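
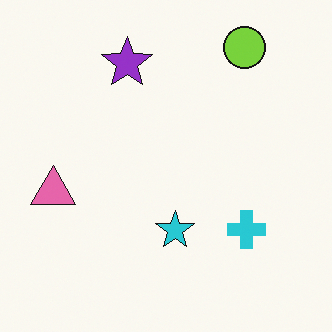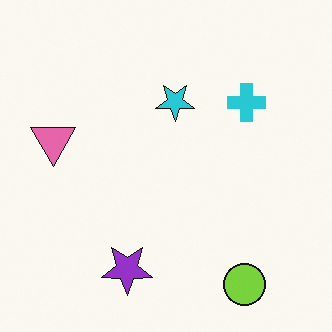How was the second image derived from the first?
Flipped vertically (top ↔ bottom).

The lime circle is in the top-right of the first image and the bottom-right of the second — shapes on opposite sides of the horizontal midline have swapped in a mirror flip.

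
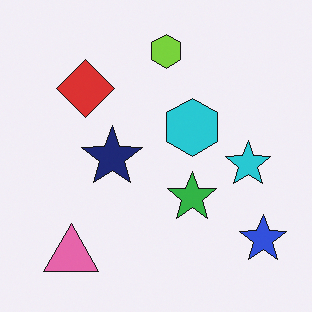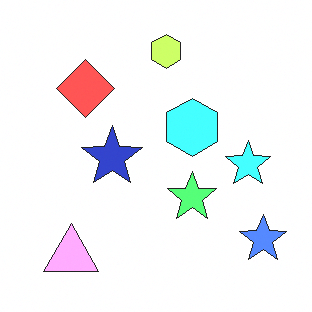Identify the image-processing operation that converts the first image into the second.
The transformation is: noticeably brightened.

Every pixel — background and shapes alike — is uniformly brightened.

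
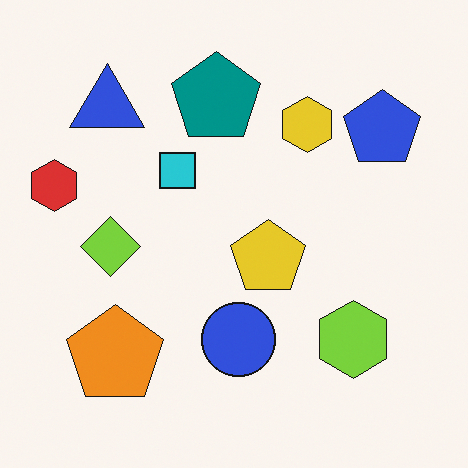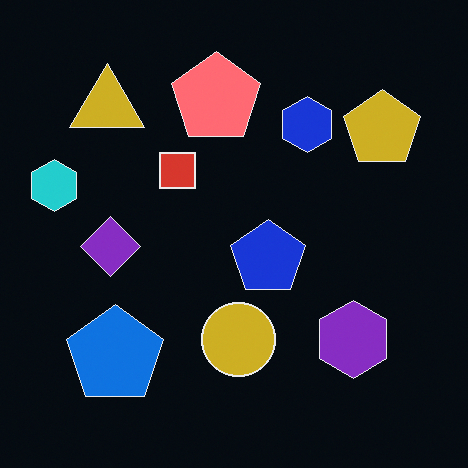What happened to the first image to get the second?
It was color-inverted (negative).

The light background has become dark and every shape's color is its complement — a photographic negative.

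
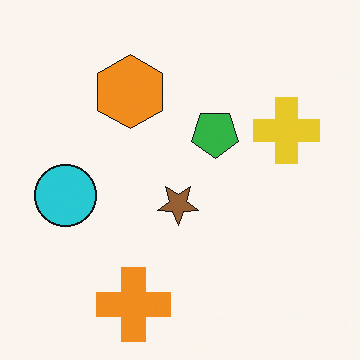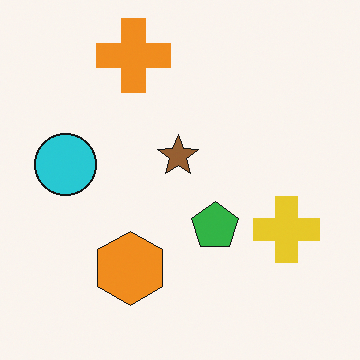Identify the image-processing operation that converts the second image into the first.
Flipped vertically (top ↔ bottom).

The orange cross is in the top of the second image and the bottom of the first — shapes on opposite sides of the horizontal midline have swapped in a mirror flip.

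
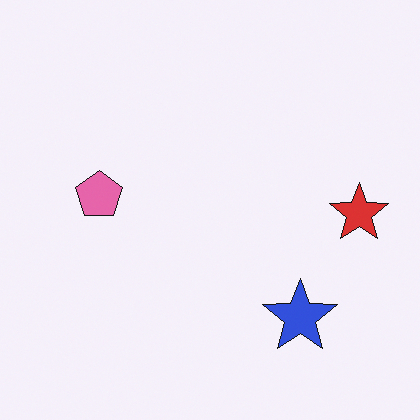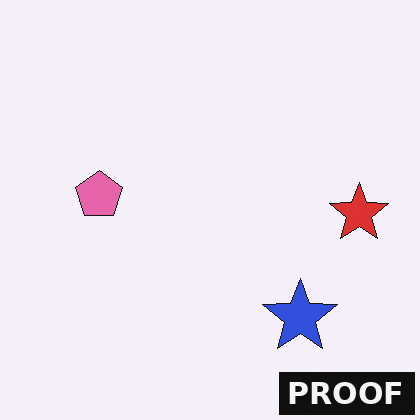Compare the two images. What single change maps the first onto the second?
The image was watermarked with the text "PROOF" in the lower-right corner.

A dark label reading "PROOF" appears in the lower-right corner.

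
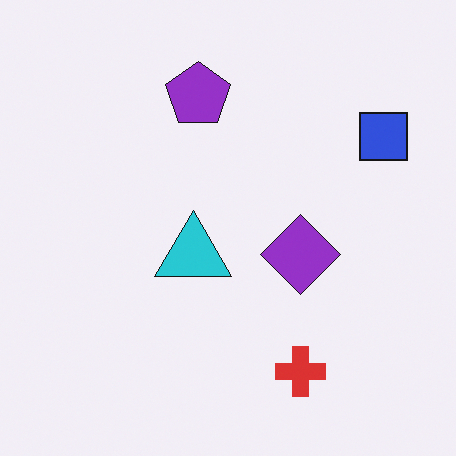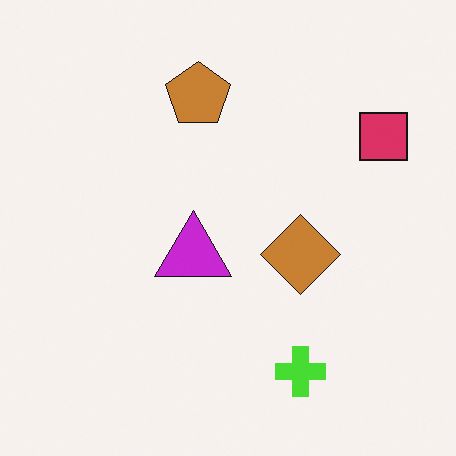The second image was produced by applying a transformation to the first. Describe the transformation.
The second image is the first hue-shifted through roughly a third of the color wheel.

Every shape's color has rotated by the same amount around the hue wheel — a uniform hue shift.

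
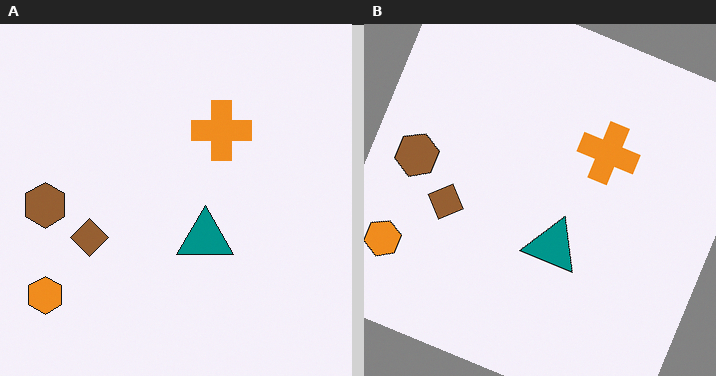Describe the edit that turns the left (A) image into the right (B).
It was rotated clockwise by a clearly visible amount.

Every shape is tilted by the same angle and the image corners show triangular fill wedges — a whole-image rotation by a non-right angle.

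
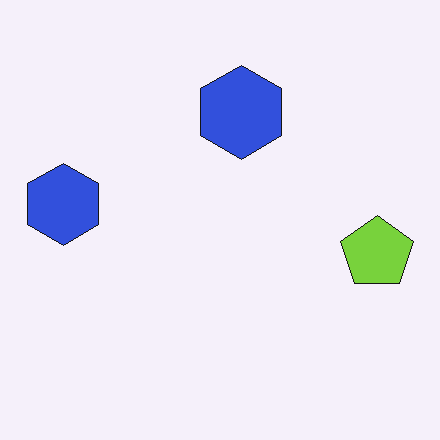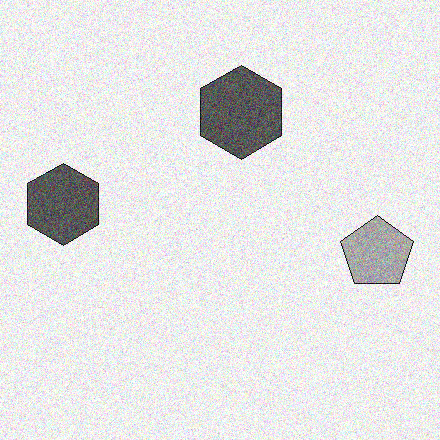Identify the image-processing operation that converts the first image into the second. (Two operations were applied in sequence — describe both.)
It was converted to grayscale, then degraded with moderate additive noise.

All color is removed — every shape is now a shade of grey. Random speckle covers the whole image, including the flat background.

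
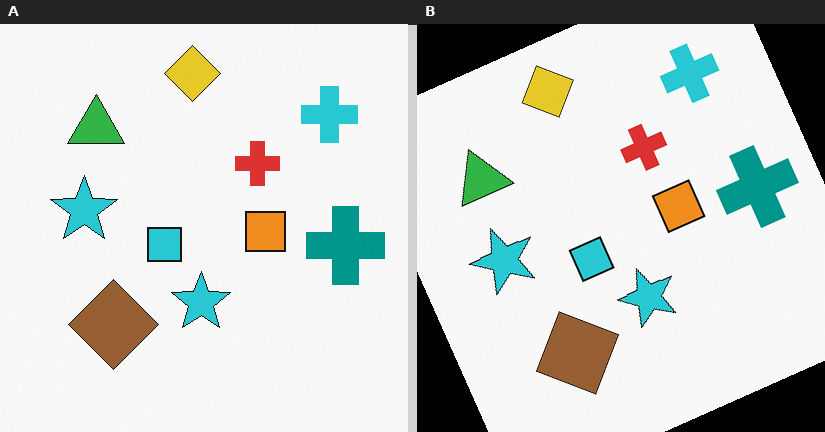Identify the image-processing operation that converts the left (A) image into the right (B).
Rotated counter-clockwise by a moderate amount.

Every shape is tilted by the same angle and the image corners show triangular fill wedges — a whole-image rotation by a non-right angle.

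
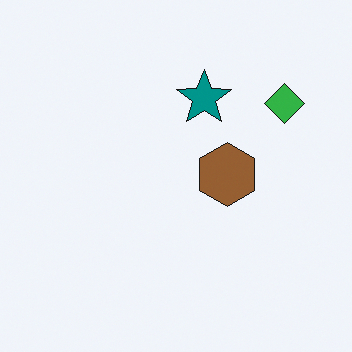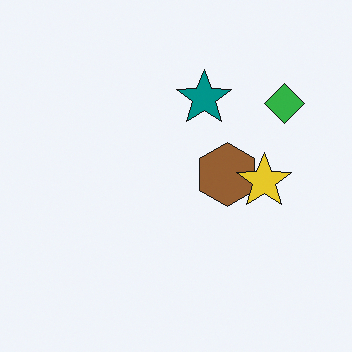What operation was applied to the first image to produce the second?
The image was overlaid with an additional yellow star.

A yellow star appears in the second image that is absent from the first.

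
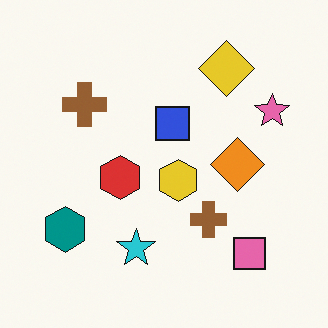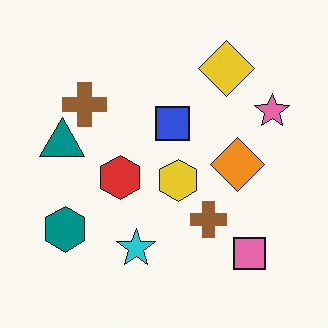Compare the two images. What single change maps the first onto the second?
The transformation is: overlaid with an additional teal triangle.

A teal triangle appears in the second image that is absent from the first.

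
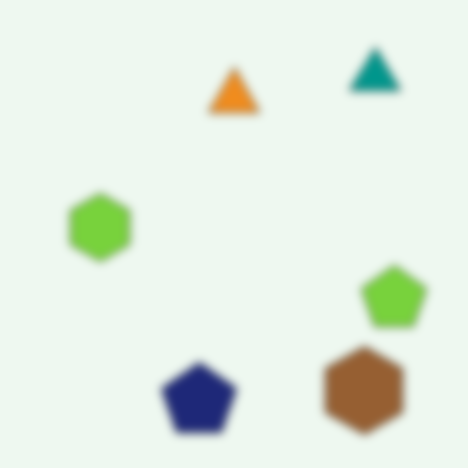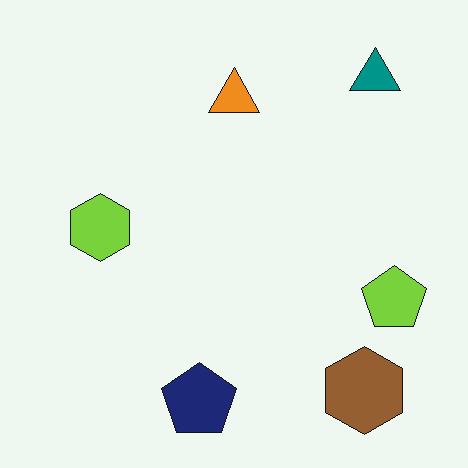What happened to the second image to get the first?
Noticeably gaussian-blurred.

Shape edges and outlines are uniformly softened across the whole image.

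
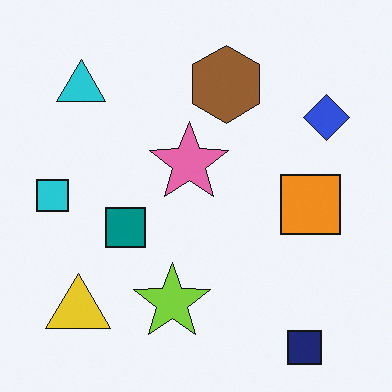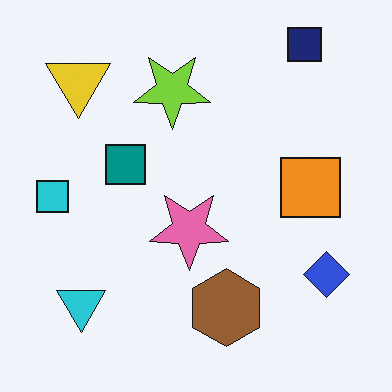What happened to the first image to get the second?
The image was flipped vertically (top ↔ bottom).

The navy square is in the bottom-right of the first image and the top-right of the second — shapes on opposite sides of the horizontal midline have swapped in a mirror flip.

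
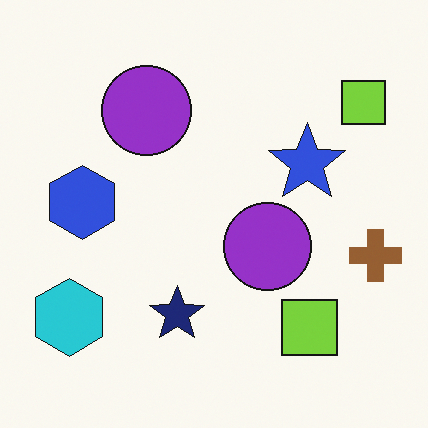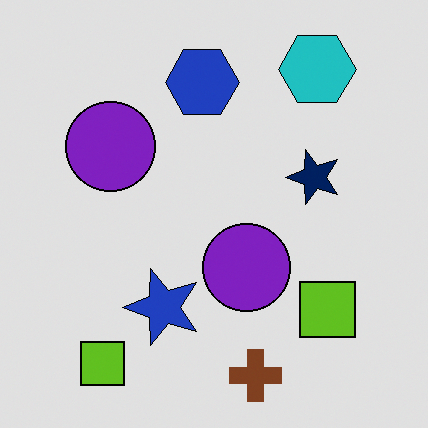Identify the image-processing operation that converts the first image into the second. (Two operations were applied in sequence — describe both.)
The image was transposed (reflected across the top-left ↔ bottom-right diagonal), then posterized to a reduced palette.

Shapes have swapped their row and column positions — what was in the top-right is now in the bottom-left — a diagonal reflection. Each flat color has snapped to a coarser quantized level — most visibly, the near-white background has dropped to a flat grey.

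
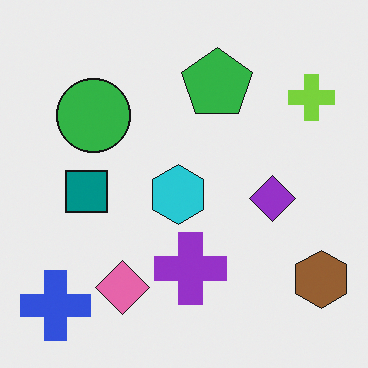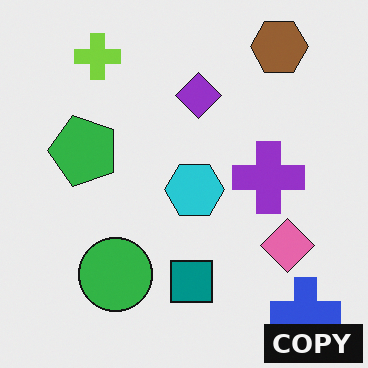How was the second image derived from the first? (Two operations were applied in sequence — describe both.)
It was rotated 90° counter-clockwise, then watermarked with the text "COPY" in the lower-right corner.

The blue cross sits in the bottom-left of the first image and the bottom-right of the second — consistent with a whole-image 90° counter-clockwise rotation. A dark label reading "COPY" appears in the lower-right corner.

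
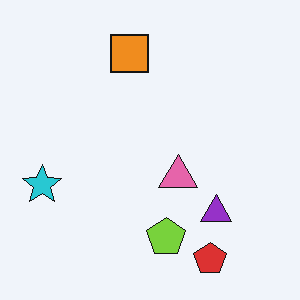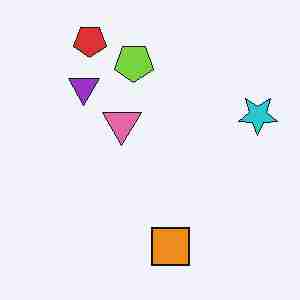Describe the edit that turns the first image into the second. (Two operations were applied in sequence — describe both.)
The transformation is: rotated 180°, then degraded with heavy JPEG compression.

The red pentagon sits in the bottom-right of the first image and the top-left of the second — consistent with a whole-image 180° rotation. Blocky 8×8 compression artifacts appear around shape edges and the flat background shows ringing — characteristic JPEG degradation.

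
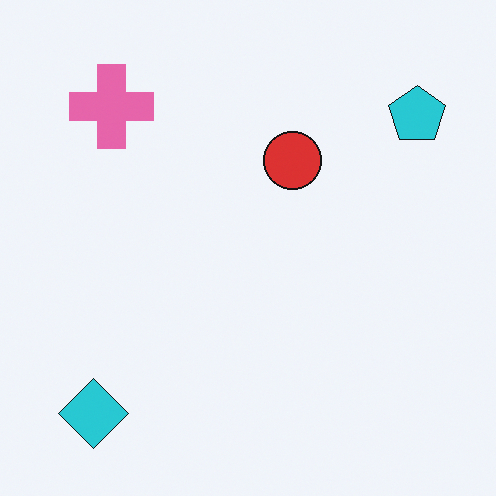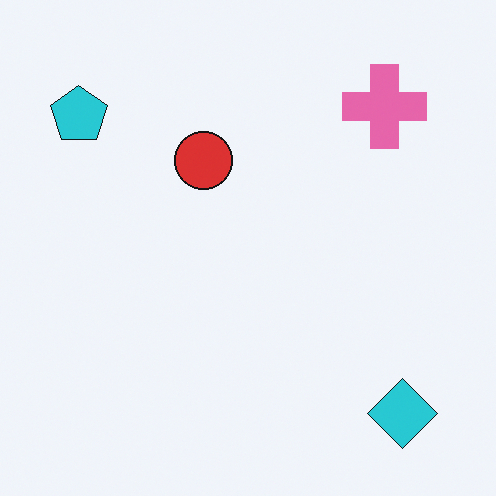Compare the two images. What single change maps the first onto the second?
The transformation is: flipped horizontally (left ↔ right).

The cyan pentagon is in the top-right of the first image and the top-left of the second — shapes on opposite sides of the vertical midline have swapped in a mirror flip.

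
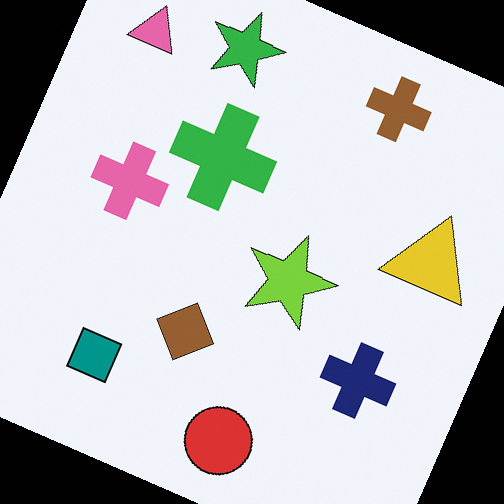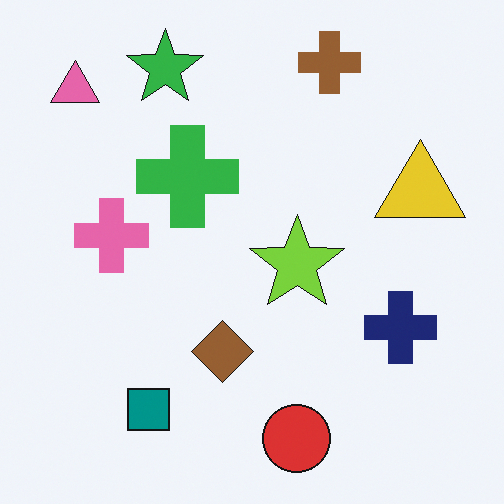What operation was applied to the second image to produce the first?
The first image is the second rotated clockwise by a moderate amount.

Every shape is tilted by the same angle and the image corners show triangular fill wedges — a whole-image rotation by a non-right angle.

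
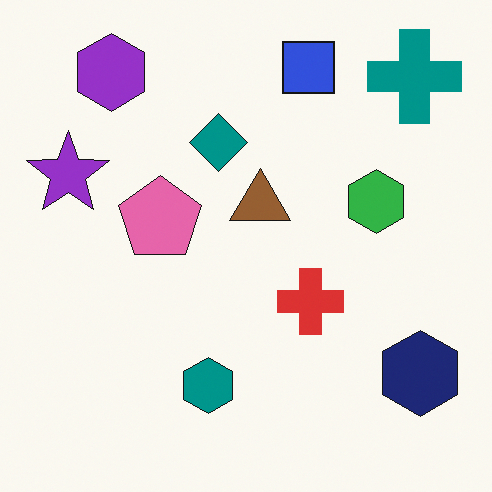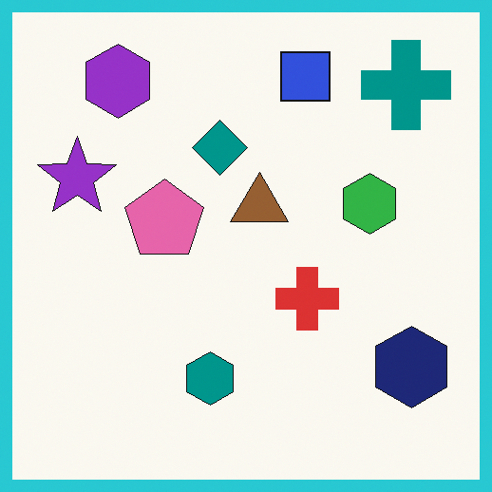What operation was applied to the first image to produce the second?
The transformation is: framed with a cyan border.

A solid cyan frame runs around the edge of the second image, with the content slightly shrunk inside it.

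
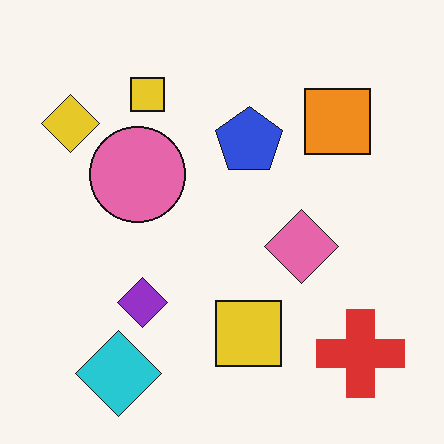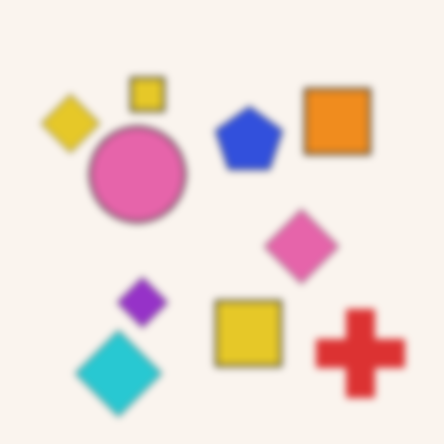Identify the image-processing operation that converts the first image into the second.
The transformation is: noticeably gaussian-blurred.

Shape edges and outlines are uniformly softened across the whole image.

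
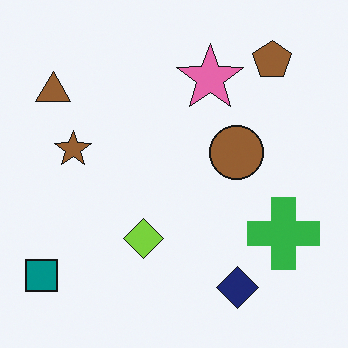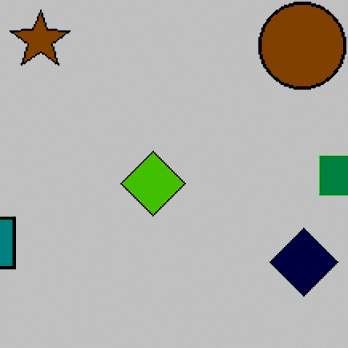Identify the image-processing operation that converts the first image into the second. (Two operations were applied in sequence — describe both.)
This is the original image cropped slightly and scaled back up, then aggressively posterized.

The visible shapes are larger and the field of view is narrower; shapes near the original edges may be partly or wholly outside the frame — a crop-and-rescale. Each flat color has snapped to a coarser quantized level — most visibly, the near-white background has dropped to a flat grey.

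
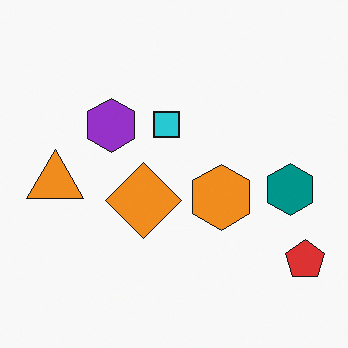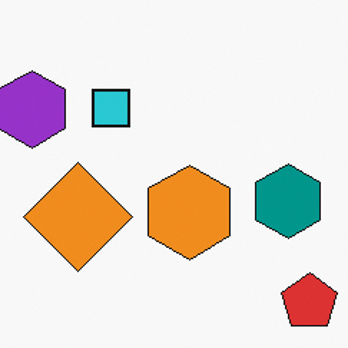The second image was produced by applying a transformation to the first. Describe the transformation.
The second image is the first cropped slightly and scaled back up.

The visible shapes are larger and the field of view is narrower; shapes near the original edges may be partly or wholly outside the frame — a crop-and-rescale.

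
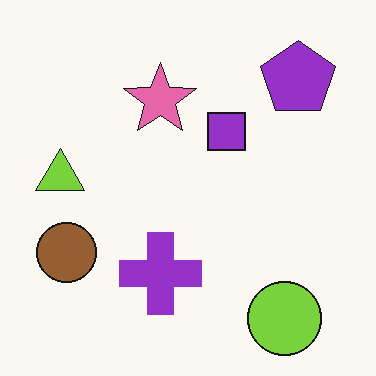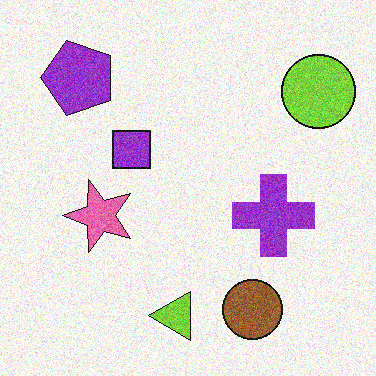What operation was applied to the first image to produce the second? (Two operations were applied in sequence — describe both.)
The second image is the first rotated 90° counter-clockwise, then degraded with visible gaussian noise.

The lime circle sits in the bottom-right of the first image and the top-right of the second — consistent with a whole-image 90° counter-clockwise rotation. Random speckle covers the whole image, including the flat background.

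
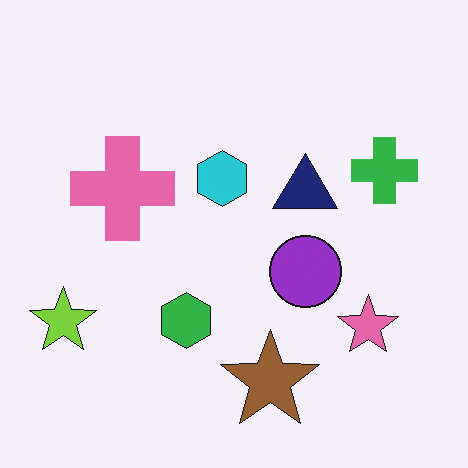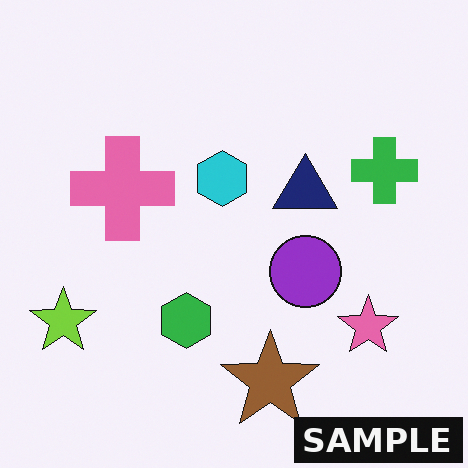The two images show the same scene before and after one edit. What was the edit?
The transformation is: watermarked with the text "SAMPLE" in the lower-right corner.

A dark label reading "SAMPLE" appears in the lower-right corner.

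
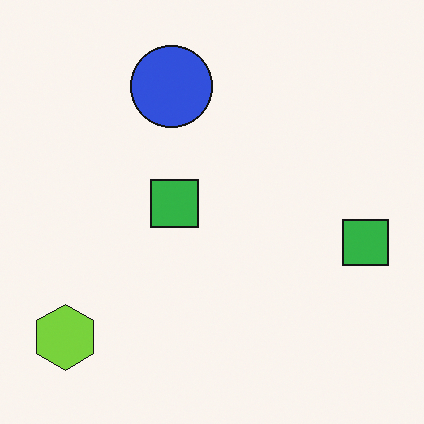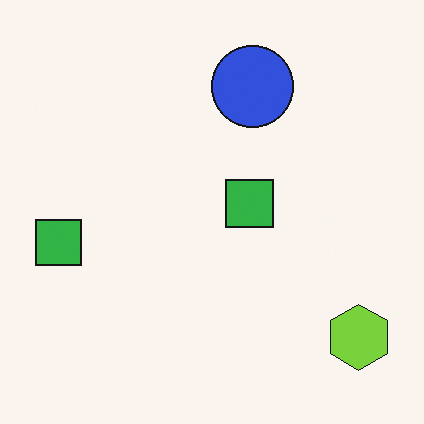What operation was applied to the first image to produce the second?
The second image is the first flipped horizontally (left ↔ right).

The lime hexagon is in the bottom-left of the first image and the bottom-right of the second — shapes on opposite sides of the vertical midline have swapped in a mirror flip.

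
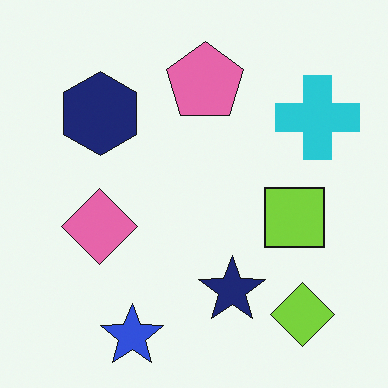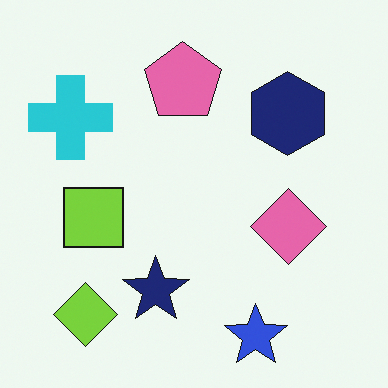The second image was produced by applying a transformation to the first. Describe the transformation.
The second image is the first flipped horizontally (left ↔ right).

The cyan cross is in the top-right of the first image and the top-left of the second — shapes on opposite sides of the vertical midline have swapped in a mirror flip.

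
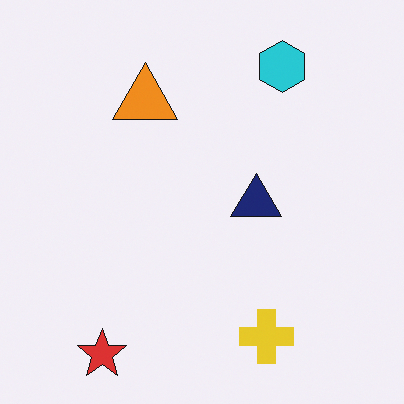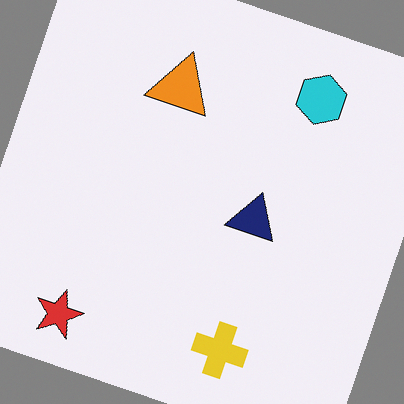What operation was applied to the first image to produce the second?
The image was rotated clockwise by a moderate amount.

Every shape is tilted by the same angle and the image corners show triangular fill wedges — a whole-image rotation by a non-right angle.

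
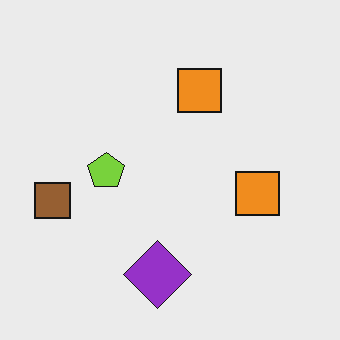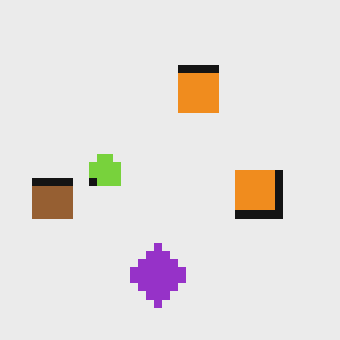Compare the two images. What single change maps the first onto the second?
The image was moderately pixelated.

Shapes are reduced to large square blocks; fine edges and outlines are lost — a downscale-then-upscale (mosaic) effect.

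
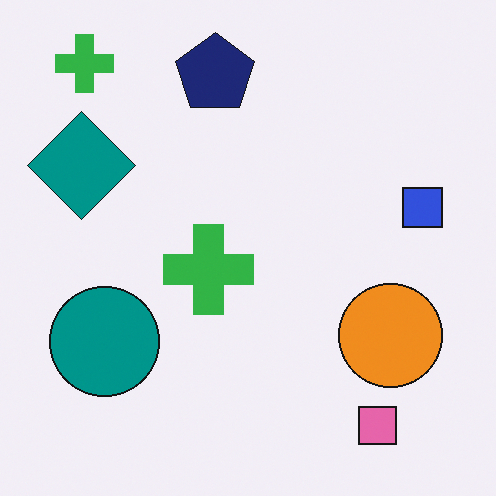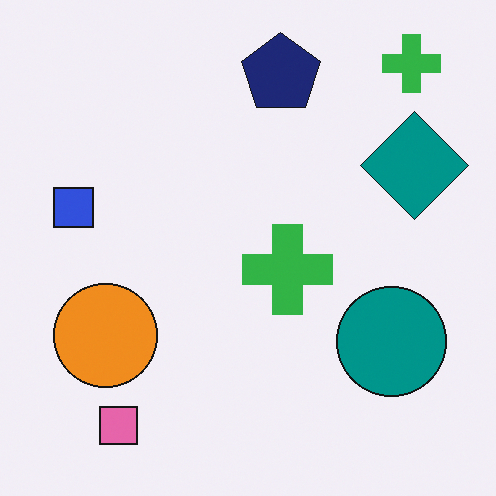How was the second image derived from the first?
It was flipped horizontally (left ↔ right).

The blue square is in the right of the first image and the left of the second — shapes on opposite sides of the vertical midline have swapped in a mirror flip.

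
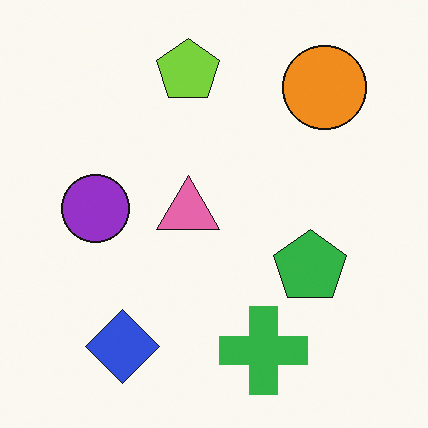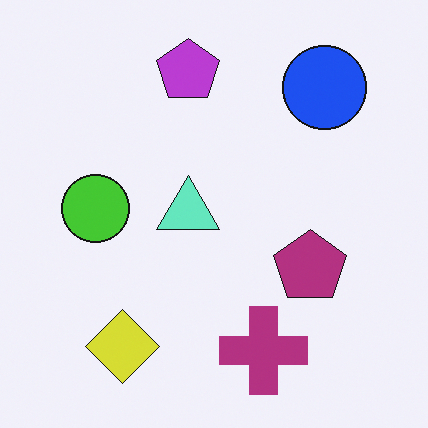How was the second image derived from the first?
The image was hue-shifted by a large amount.

Every shape's color has rotated by the same amount around the hue wheel — a uniform hue shift.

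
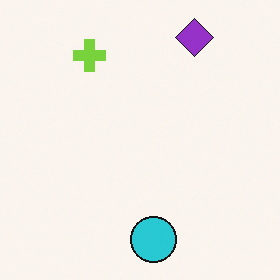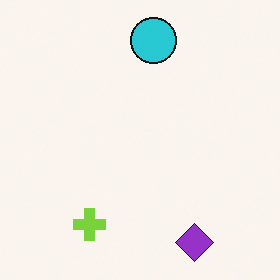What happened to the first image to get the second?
It was flipped vertically (top ↔ bottom).

The purple diamond is in the top-right of the first image and the bottom-right of the second — shapes on opposite sides of the horizontal midline have swapped in a mirror flip.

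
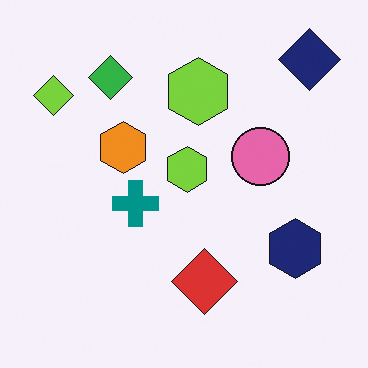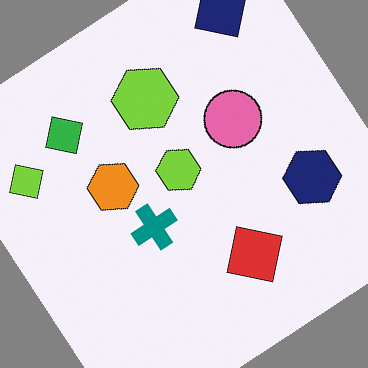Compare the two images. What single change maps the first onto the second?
The transformation is: rotated counter-clockwise by a large amount — several tens of degrees.

Every shape is tilted by the same angle and the image corners show triangular fill wedges — a whole-image rotation by a non-right angle.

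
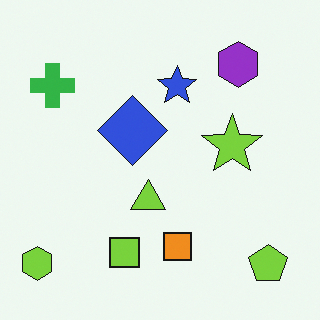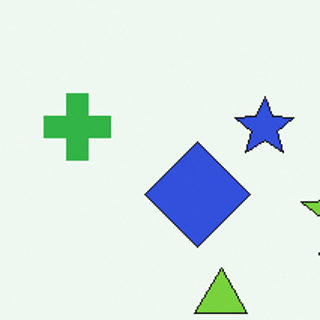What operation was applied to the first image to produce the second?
The second image is the first cropped to a modestly smaller region and rescaled.

The visible shapes are larger and the field of view is narrower; shapes near the original edges may be partly or wholly outside the frame — a crop-and-rescale.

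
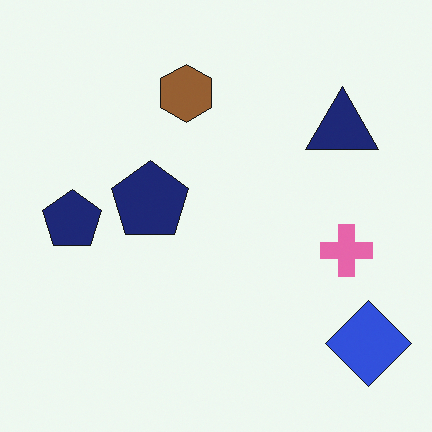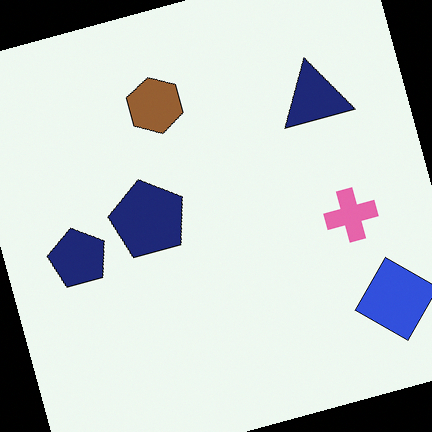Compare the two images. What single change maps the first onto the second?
The image was rotated counter-clockwise by a moderate amount.

Every shape is tilted by the same angle and the image corners show triangular fill wedges — a whole-image rotation by a non-right angle.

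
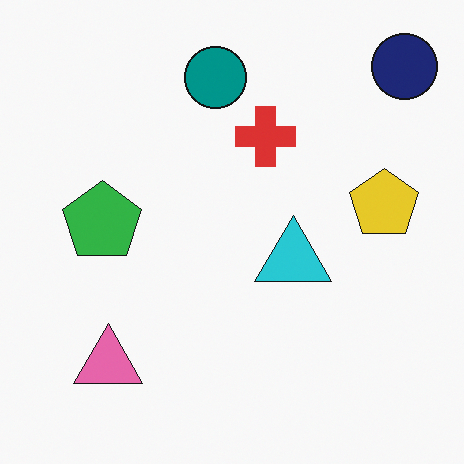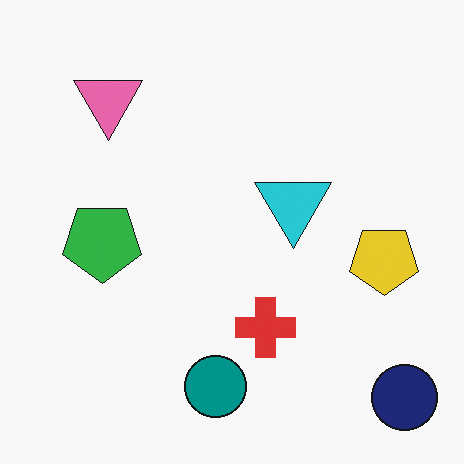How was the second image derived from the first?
The transformation is: flipped vertically (top ↔ bottom).

The navy circle is in the top-right of the first image and the bottom-right of the second — shapes on opposite sides of the horizontal midline have swapped in a mirror flip.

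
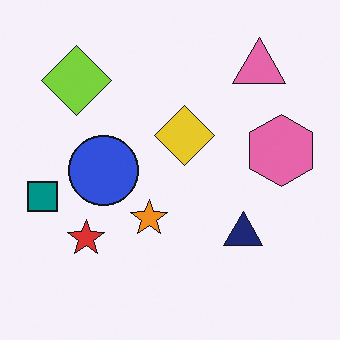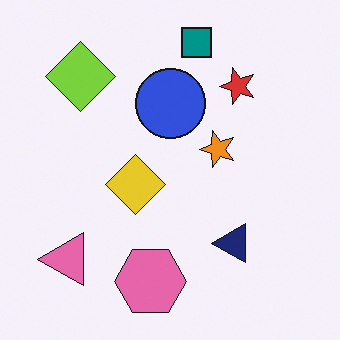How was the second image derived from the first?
It was transposed (reflected across the top-left ↔ bottom-right diagonal).

Shapes have swapped their row and column positions — what was in the top-right is now in the bottom-left — a diagonal reflection.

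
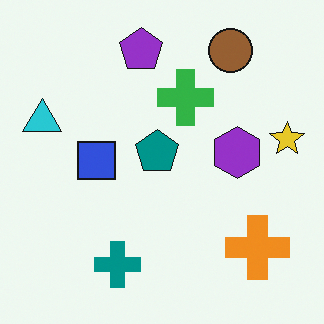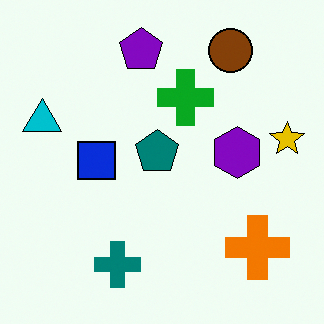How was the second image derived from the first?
It was given slightly increased contrast.

Tones are pushed away from mid-grey across the whole image — a global contrast change.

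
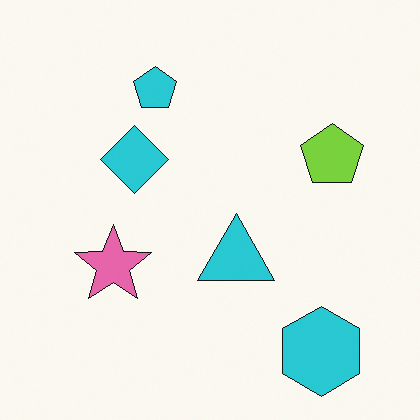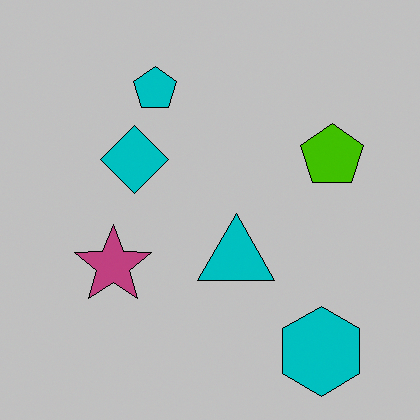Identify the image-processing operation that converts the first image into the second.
The transformation is: aggressively posterized.

Each flat color has snapped to a coarser quantized level — most visibly, the near-white background has dropped to a flat grey.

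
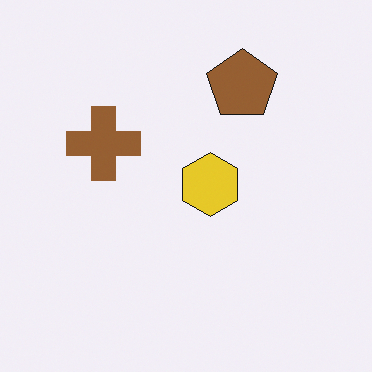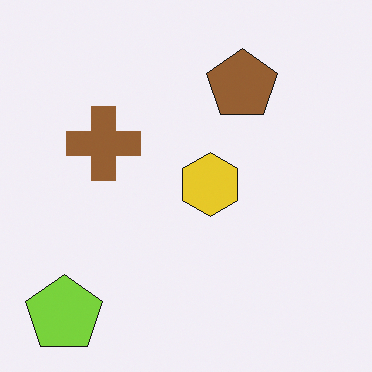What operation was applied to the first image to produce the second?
It was overlaid with an additional lime pentagon.

A lime pentagon appears in the second image that is absent from the first.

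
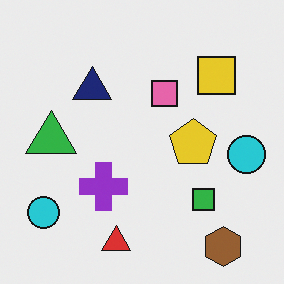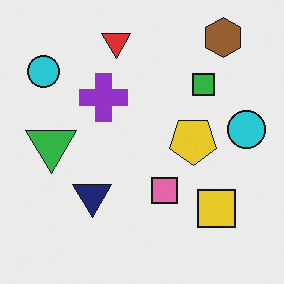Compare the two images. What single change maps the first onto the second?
It was flipped vertically (top ↔ bottom).

The brown hexagon is in the bottom-right of the first image and the top-right of the second — shapes on opposite sides of the horizontal midline have swapped in a mirror flip.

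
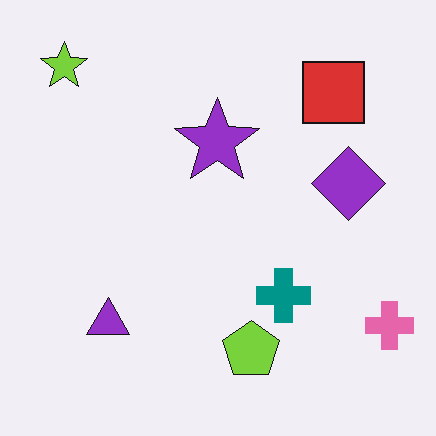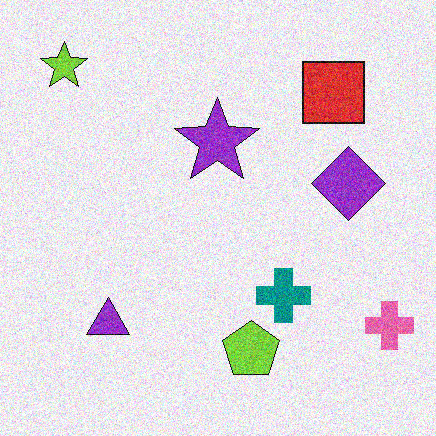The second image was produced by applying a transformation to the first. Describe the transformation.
Degraded with moderate additive noise.

Random speckle covers the whole image, including the flat background.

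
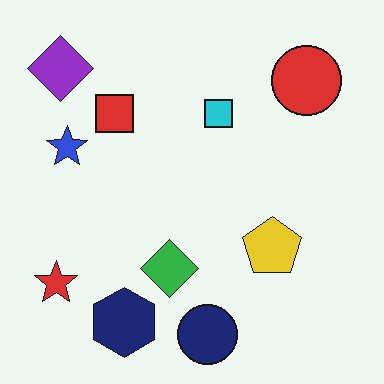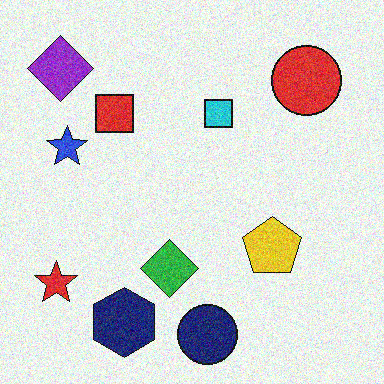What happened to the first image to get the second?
The image was degraded with moderate additive noise.

Random speckle covers the whole image, including the flat background.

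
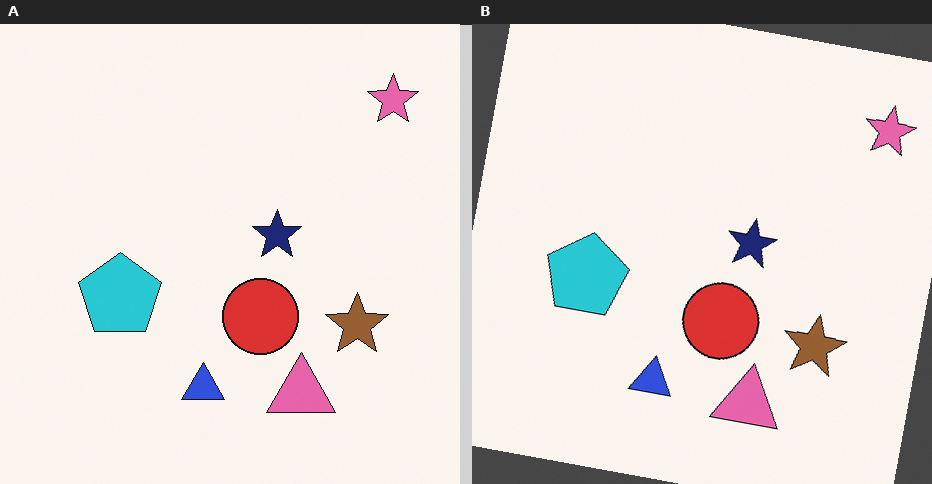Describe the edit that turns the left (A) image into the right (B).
The right (B) image is the left (A) rotated clockwise by a few degrees.

Every shape is tilted by the same angle and the image corners show triangular fill wedges — a whole-image rotation by a non-right angle.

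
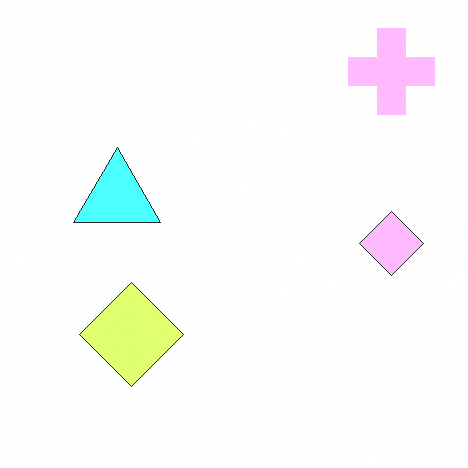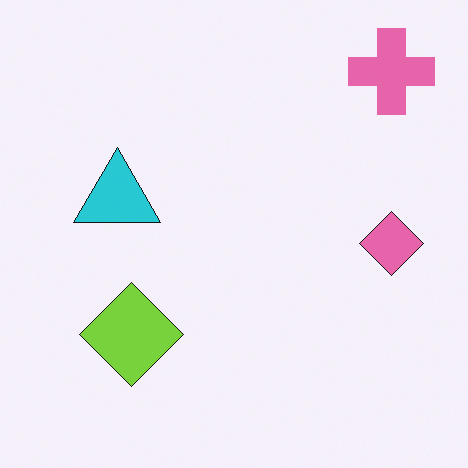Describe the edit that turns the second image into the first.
This is the original image noticeably brightened.

Every pixel — background and shapes alike — is uniformly brightened.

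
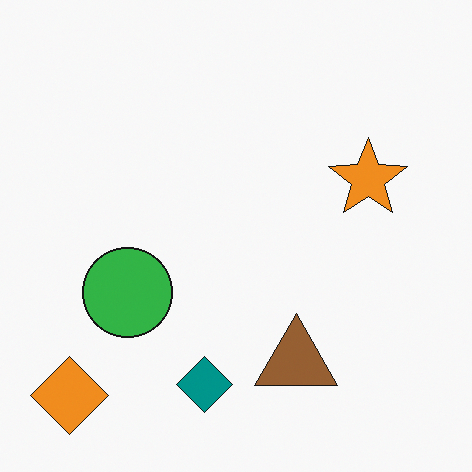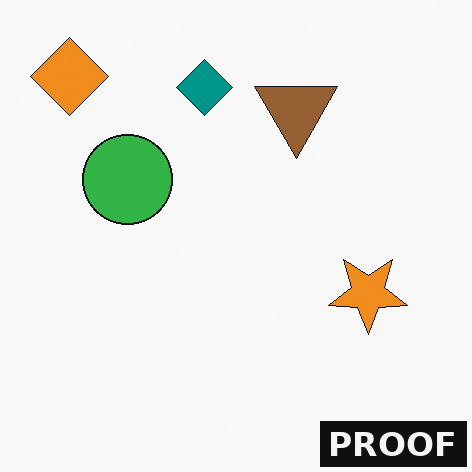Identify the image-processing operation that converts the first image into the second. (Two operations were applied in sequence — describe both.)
The transformation is: flipped vertically (top ↔ bottom), then watermarked with the text "PROOF" in the lower-right corner.

The orange diamond is in the bottom-left of the first image and the top-left of the second — shapes on opposite sides of the horizontal midline have swapped in a mirror flip. A dark label reading "PROOF" appears in the lower-right corner.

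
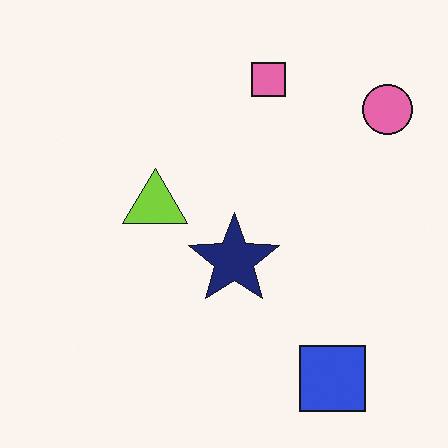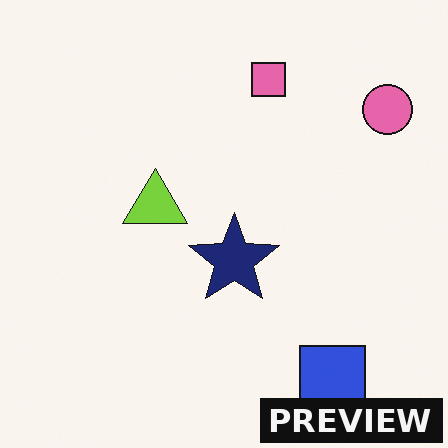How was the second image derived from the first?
This is the original image watermarked with the text "PREVIEW" in the lower-right corner.

A dark label reading "PREVIEW" appears in the lower-right corner.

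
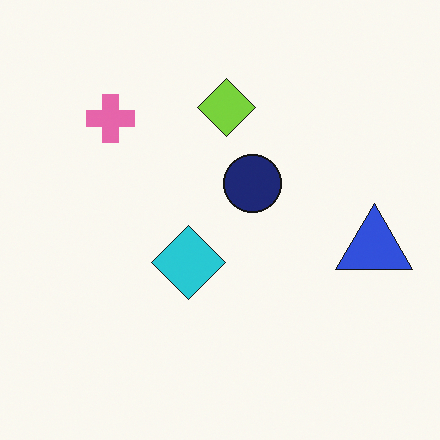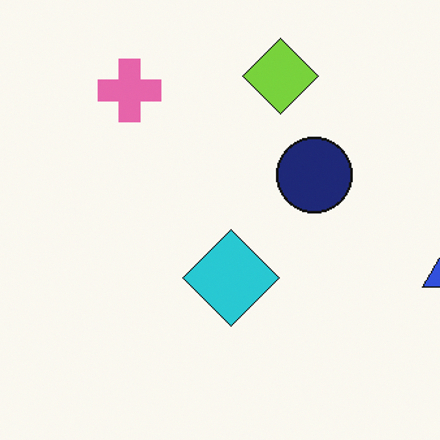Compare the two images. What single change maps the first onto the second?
The second image is the first cropped slightly and scaled back up.

The visible shapes are larger and the field of view is narrower; shapes near the original edges may be partly or wholly outside the frame — a crop-and-rescale.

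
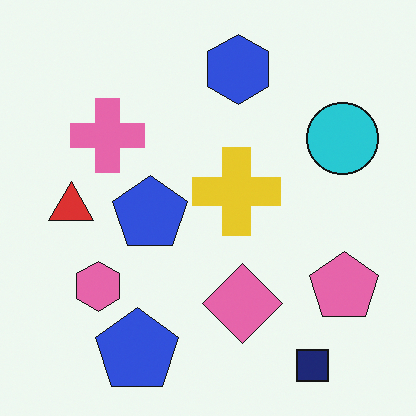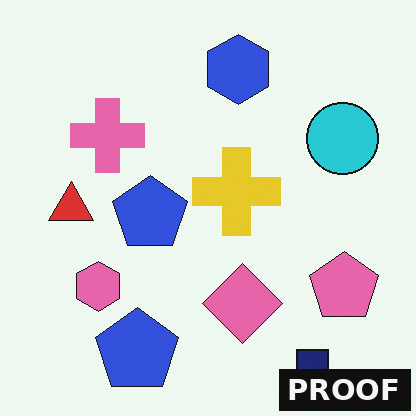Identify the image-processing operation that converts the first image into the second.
It was watermarked with the text "PROOF" in the lower-right corner.

A dark label reading "PROOF" appears in the lower-right corner.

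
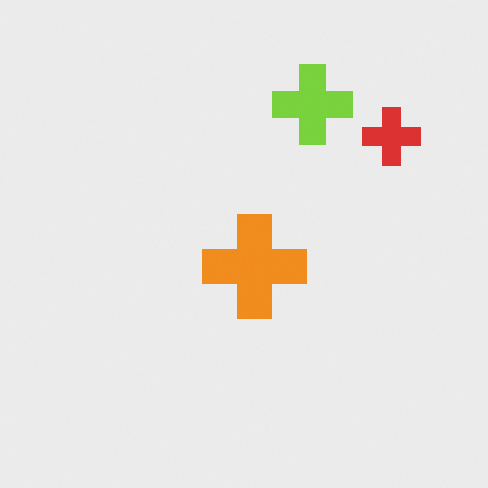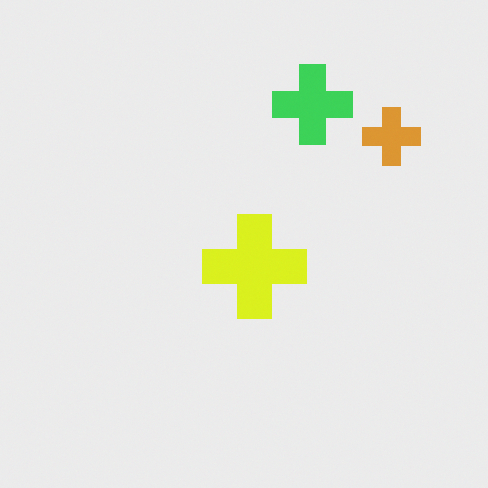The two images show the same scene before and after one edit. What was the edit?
The transformation is: hue-shifted slightly.

Every shape's color has rotated by the same amount around the hue wheel — a uniform hue shift.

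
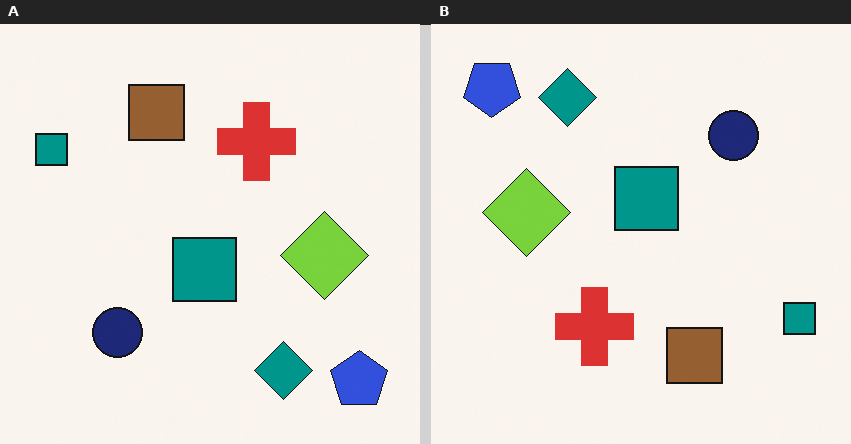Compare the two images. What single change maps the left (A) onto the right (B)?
The image was rotated 180°.

The blue pentagon sits in the bottom-right of the left (A) image and the top-left of the right (B) — consistent with a whole-image 180° rotation.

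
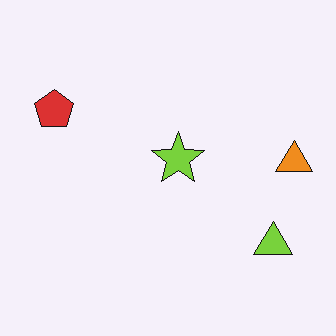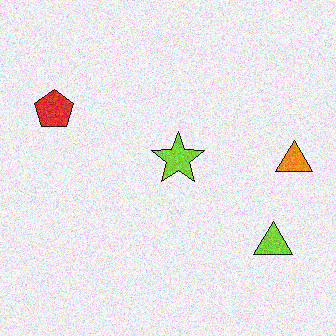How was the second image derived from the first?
It was degraded with moderate additive noise.

Random speckle covers the whole image, including the flat background.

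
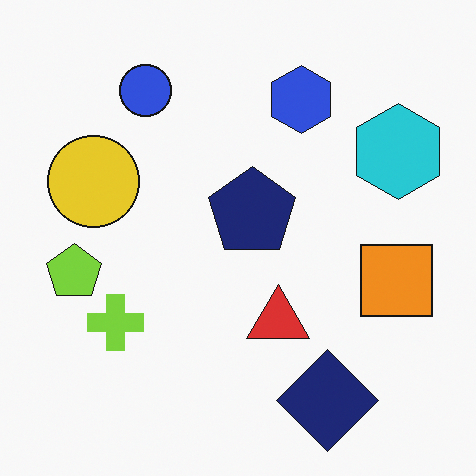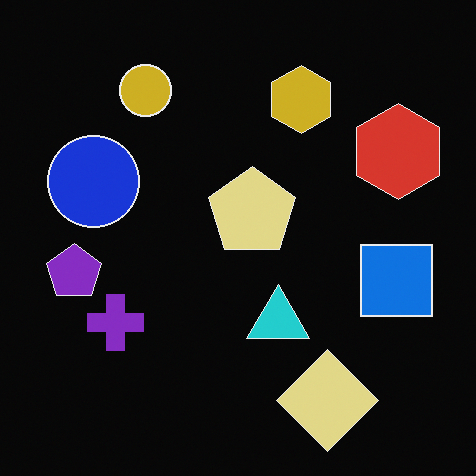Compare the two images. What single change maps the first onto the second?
This is the original image color-inverted (negative).

The light background has become dark and every shape's color is its complement — a photographic negative.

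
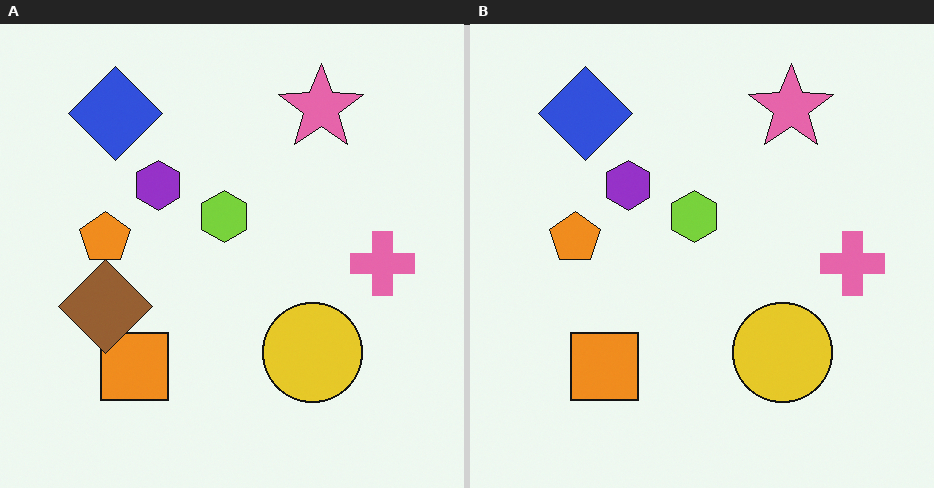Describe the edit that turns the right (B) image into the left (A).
Overlaid with an additional brown diamond.

A brown diamond appears in the left (A) image that is absent from the right (B).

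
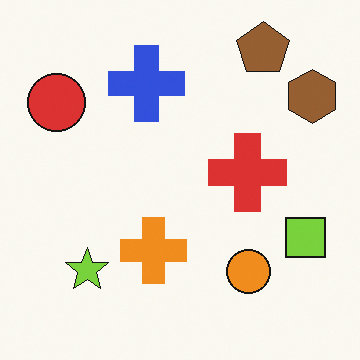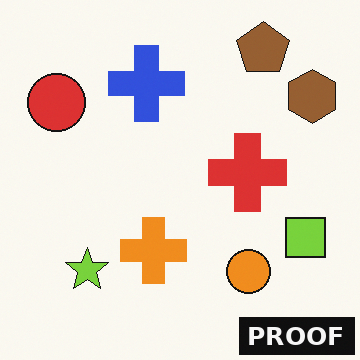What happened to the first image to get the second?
This is the original image watermarked with the text "PROOF" in the lower-right corner.

A dark label reading "PROOF" appears in the lower-right corner.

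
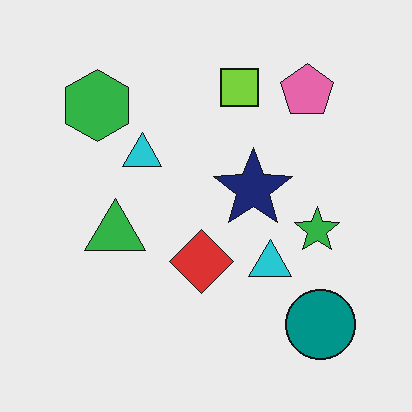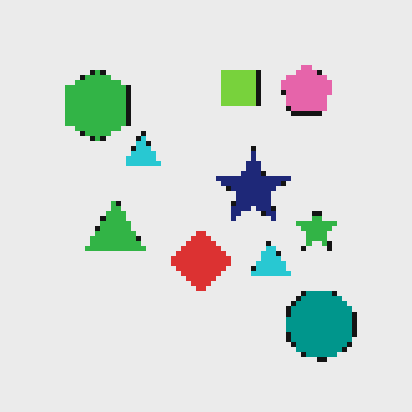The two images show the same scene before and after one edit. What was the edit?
This is the original image lightly pixelated (a mild mosaic effect).

Shapes are reduced to large square blocks; fine edges and outlines are lost — a downscale-then-upscale (mosaic) effect.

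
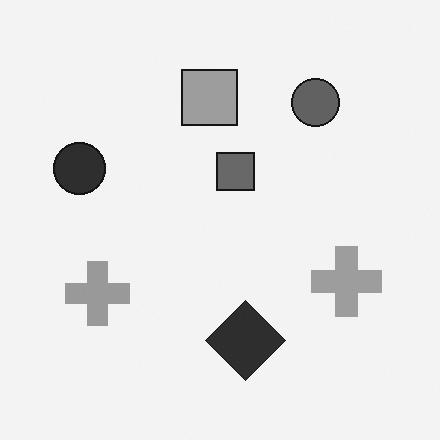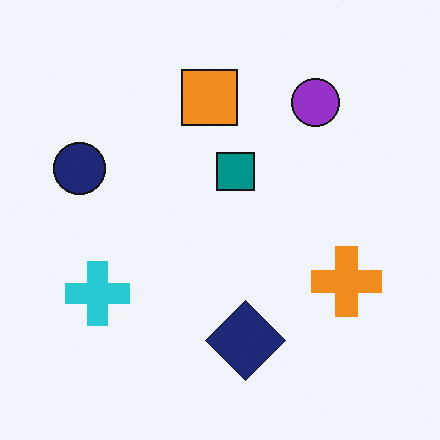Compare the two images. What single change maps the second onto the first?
It was converted to grayscale.

All color is removed — every shape is now a shade of grey.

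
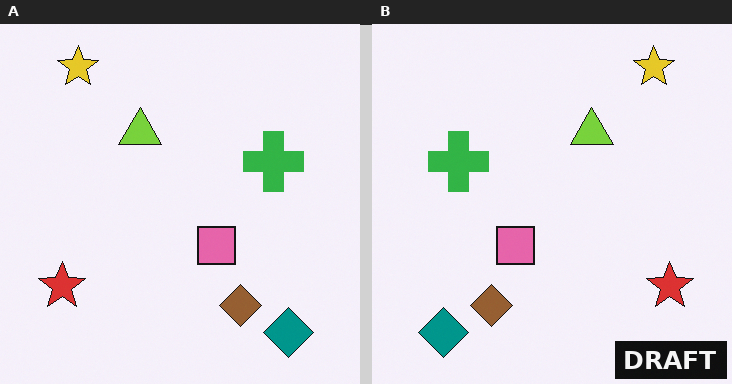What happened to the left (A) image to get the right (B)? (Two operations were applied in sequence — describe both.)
The transformation is: flipped horizontally (left ↔ right), then watermarked with the text "DRAFT" in the lower-right corner.

The red star is in the bottom-left of the left (A) image and the bottom-right of the right (B) — shapes on opposite sides of the vertical midline have swapped in a mirror flip. A dark label reading "DRAFT" appears in the lower-right corner.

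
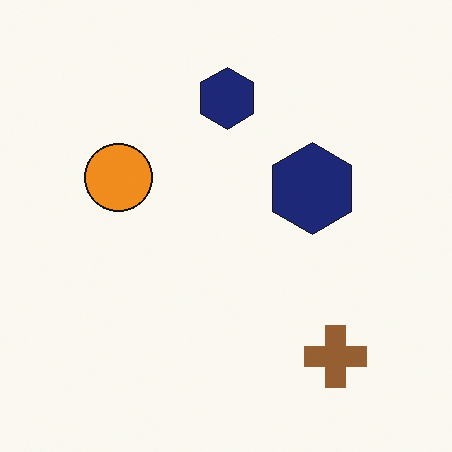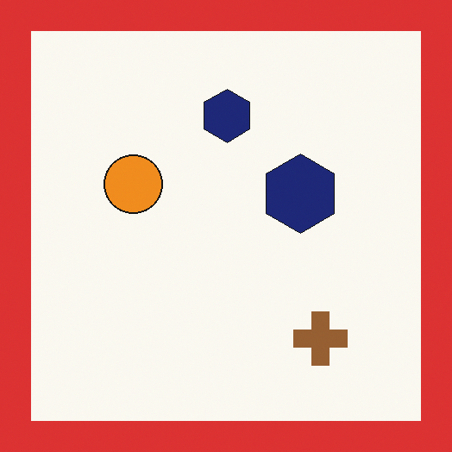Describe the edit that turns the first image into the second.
Framed with a red border.

A solid red frame runs around the edge of the second image, with the content slightly shrunk inside it.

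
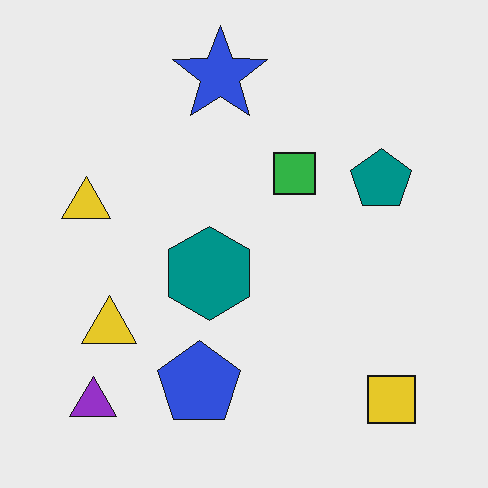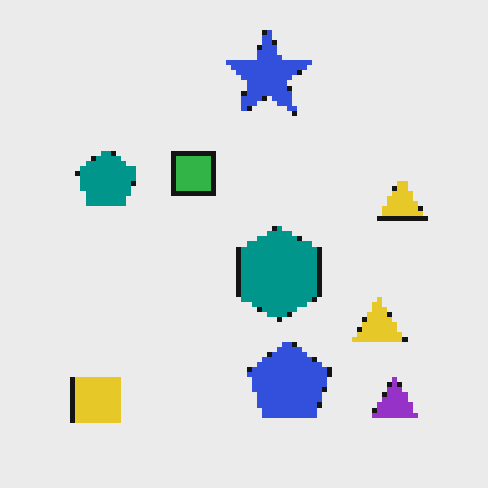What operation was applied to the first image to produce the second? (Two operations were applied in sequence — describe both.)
This is the original image flipped horizontally (left ↔ right), then mildly pixelated.

The purple triangle is in the bottom-left of the first image and the bottom-right of the second — shapes on opposite sides of the vertical midline have swapped in a mirror flip. Shapes are reduced to large square blocks; fine edges and outlines are lost — a downscale-then-upscale (mosaic) effect.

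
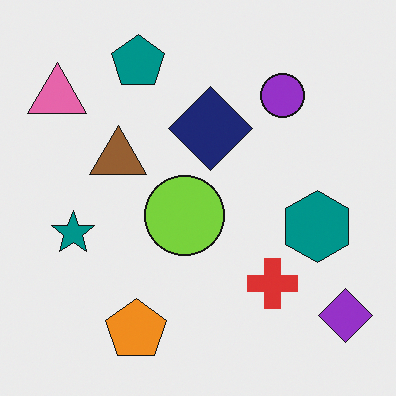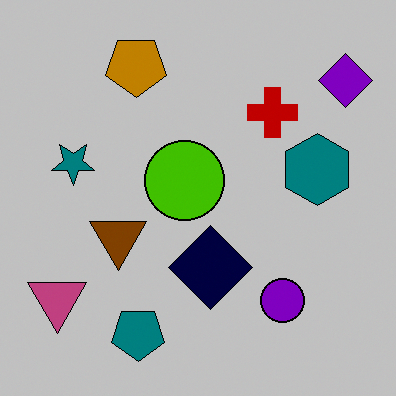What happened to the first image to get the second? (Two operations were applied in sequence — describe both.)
The second image is the first heavily posterized to just a handful of flat colors, then flipped vertically (top ↔ bottom).

Each flat color has snapped to a coarser quantized level — most visibly, the near-white background has dropped to a flat grey. The teal pentagon is in the top of the first image and the bottom of the second — shapes on opposite sides of the horizontal midline have swapped in a mirror flip.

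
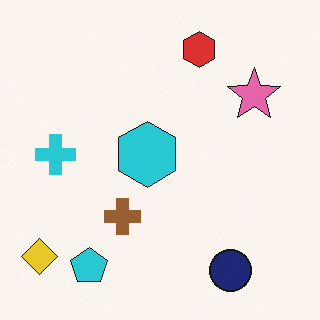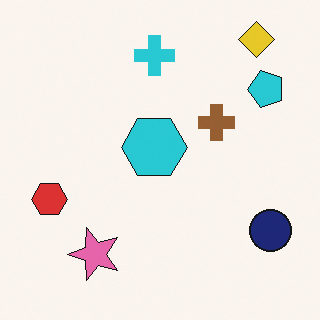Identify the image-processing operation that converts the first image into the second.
It was transposed (reflected across the top-left ↔ bottom-right diagonal).

Shapes have swapped their row and column positions — what was in the top-right is now in the bottom-left — a diagonal reflection.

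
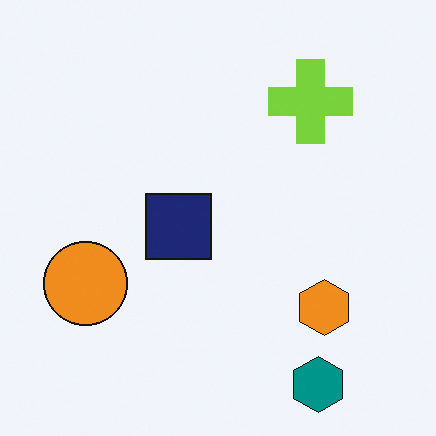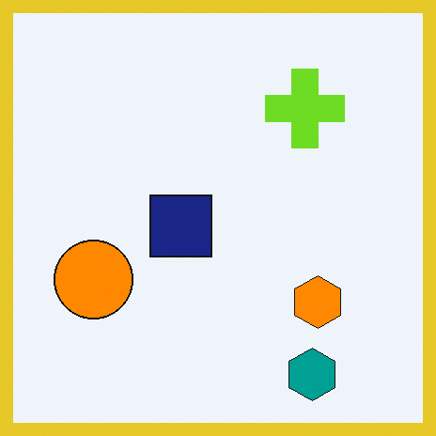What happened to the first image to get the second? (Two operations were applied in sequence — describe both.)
Slightly oversaturated, then framed with a yellow border.

All colors are more vivid — a global saturation change. A solid yellow frame runs around the edge of the second image, with the content slightly shrunk inside it.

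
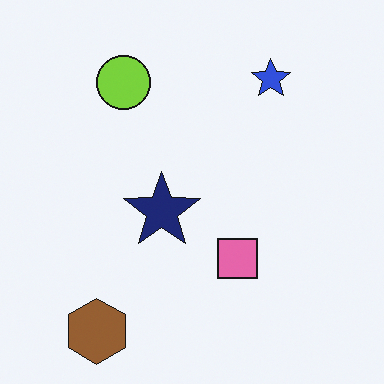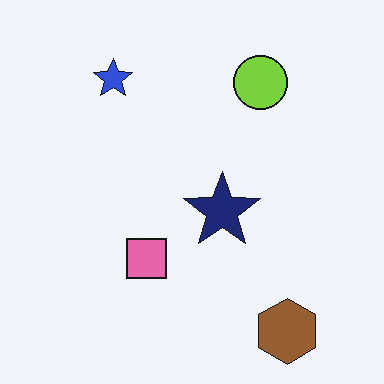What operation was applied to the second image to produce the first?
It was flipped horizontally (left ↔ right).

The brown hexagon is in the bottom-right of the second image and the bottom-left of the first — shapes on opposite sides of the vertical midline have swapped in a mirror flip.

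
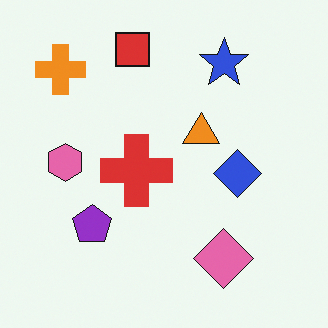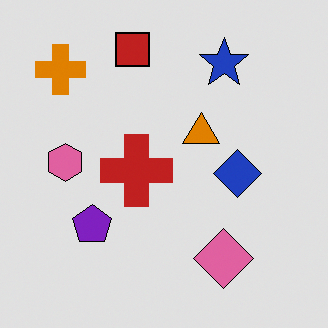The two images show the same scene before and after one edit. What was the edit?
The second image is the first posterized to a reduced palette.

Each flat color has snapped to a coarser quantized level — most visibly, the near-white background has dropped to a flat grey.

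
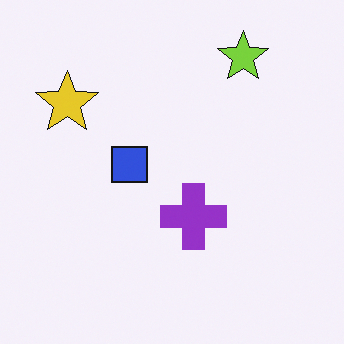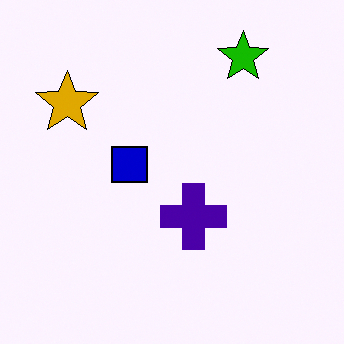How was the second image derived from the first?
The transformation is: boosted in contrast.

Tones are pushed away from mid-grey across the whole image — a global contrast change.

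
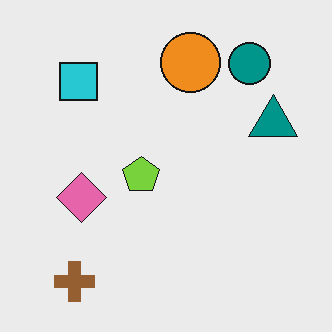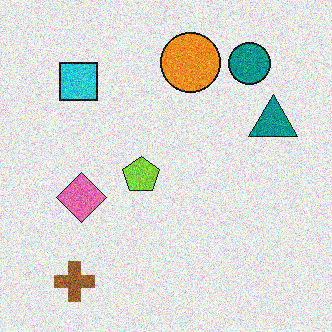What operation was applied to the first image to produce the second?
This is the original image degraded with visible gaussian noise.

Random speckle covers the whole image, including the flat background.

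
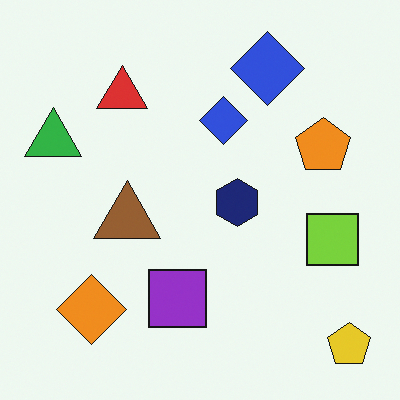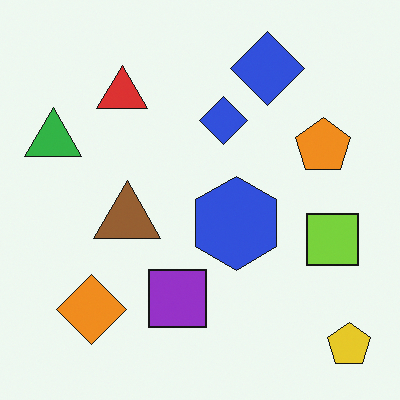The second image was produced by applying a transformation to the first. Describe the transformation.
The image was overlaid with an additional blue hexagon.

A blue hexagon appears in the second image that is absent from the first.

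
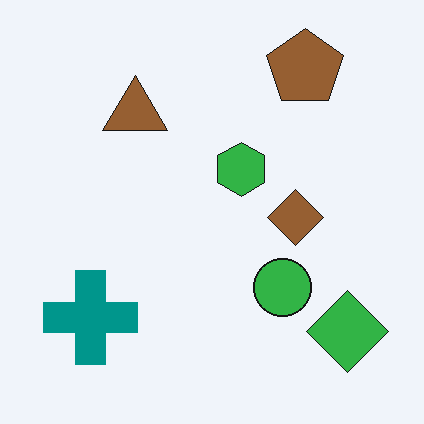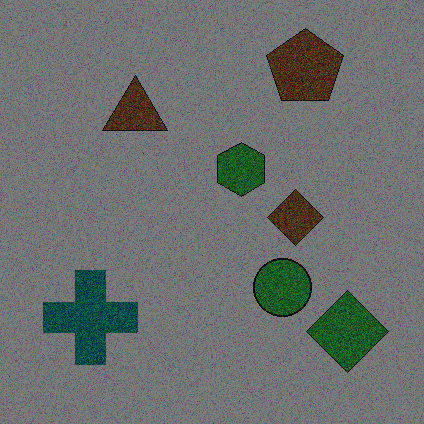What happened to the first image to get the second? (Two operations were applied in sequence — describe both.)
The image was degraded with a thick layer of grain, then darkened a lot.

Random speckle covers the whole image, including the flat background. Every pixel — background and shapes alike — is uniformly darkened.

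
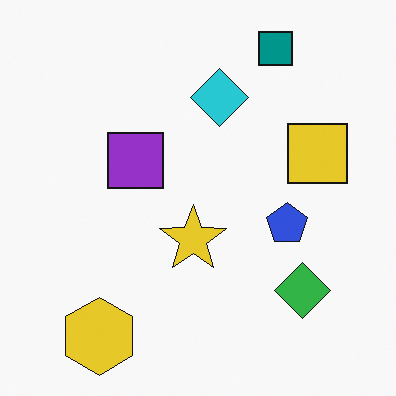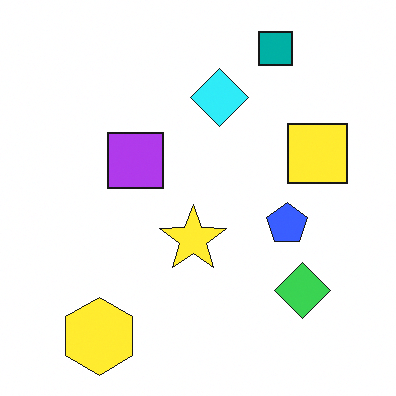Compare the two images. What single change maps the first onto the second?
The second image is the first brightened a little.

Every pixel — background and shapes alike — is uniformly brightened.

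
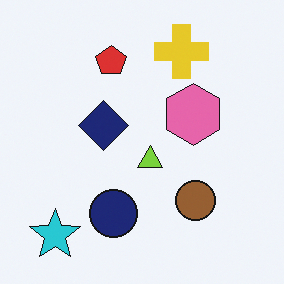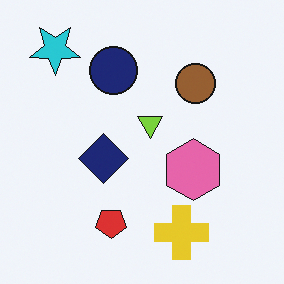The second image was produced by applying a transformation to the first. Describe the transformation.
The image was flipped vertically (top ↔ bottom).

The cyan star is in the bottom-left of the first image and the top-left of the second — shapes on opposite sides of the horizontal midline have swapped in a mirror flip.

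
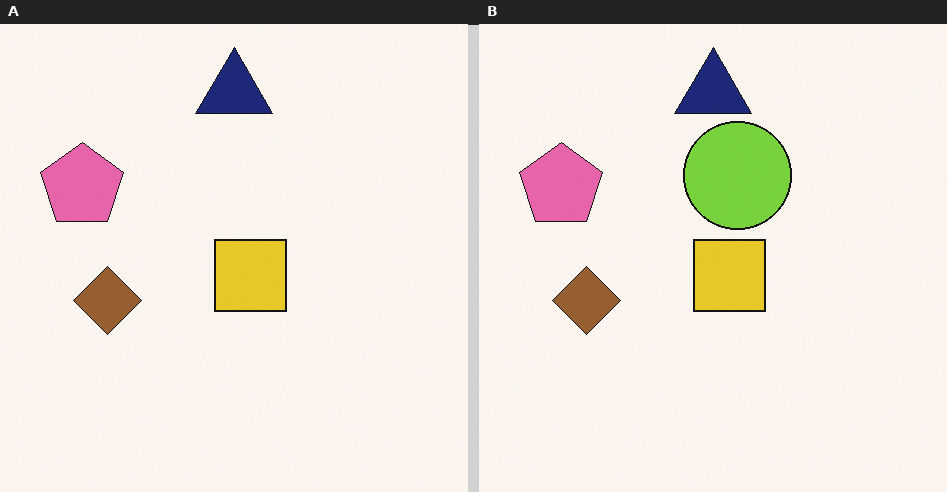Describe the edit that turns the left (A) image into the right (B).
It was overlaid with an additional lime circle.

A lime circle appears in the right (B) image that is absent from the left (A).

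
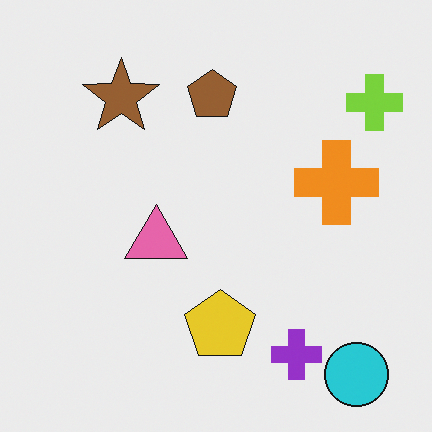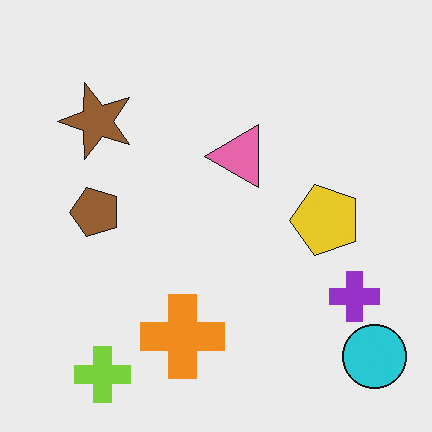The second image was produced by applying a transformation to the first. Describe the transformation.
The second image is the first transposed (reflected across the top-left ↔ bottom-right diagonal).

Shapes have swapped their row and column positions — what was in the top-right is now in the bottom-left — a diagonal reflection.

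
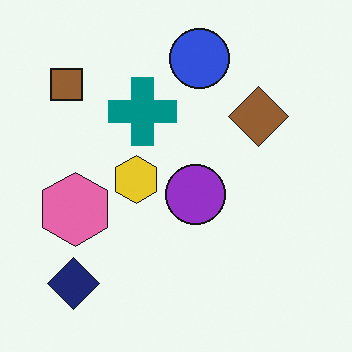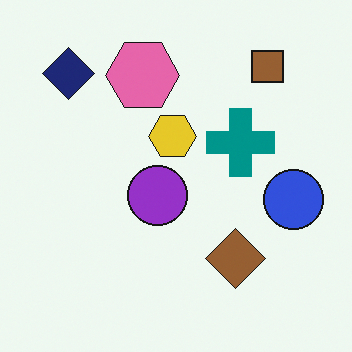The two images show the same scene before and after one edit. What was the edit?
Rotated 90° clockwise.

The navy diamond sits in the bottom-left of the first image and the top-left of the second — consistent with a whole-image 90° clockwise rotation.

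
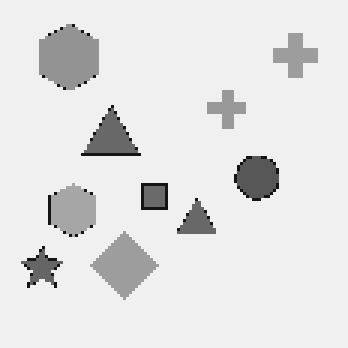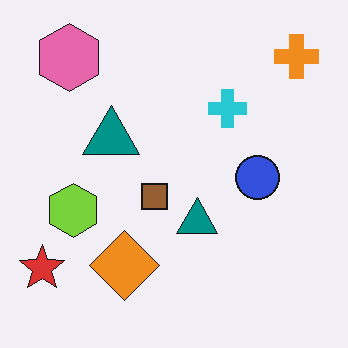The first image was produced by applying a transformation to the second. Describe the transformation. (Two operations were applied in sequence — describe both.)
The transformation is: converted to grayscale, then mildly pixelated.

All color is removed — every shape is now a shade of grey. Shapes are reduced to large square blocks; fine edges and outlines are lost — a downscale-then-upscale (mosaic) effect.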